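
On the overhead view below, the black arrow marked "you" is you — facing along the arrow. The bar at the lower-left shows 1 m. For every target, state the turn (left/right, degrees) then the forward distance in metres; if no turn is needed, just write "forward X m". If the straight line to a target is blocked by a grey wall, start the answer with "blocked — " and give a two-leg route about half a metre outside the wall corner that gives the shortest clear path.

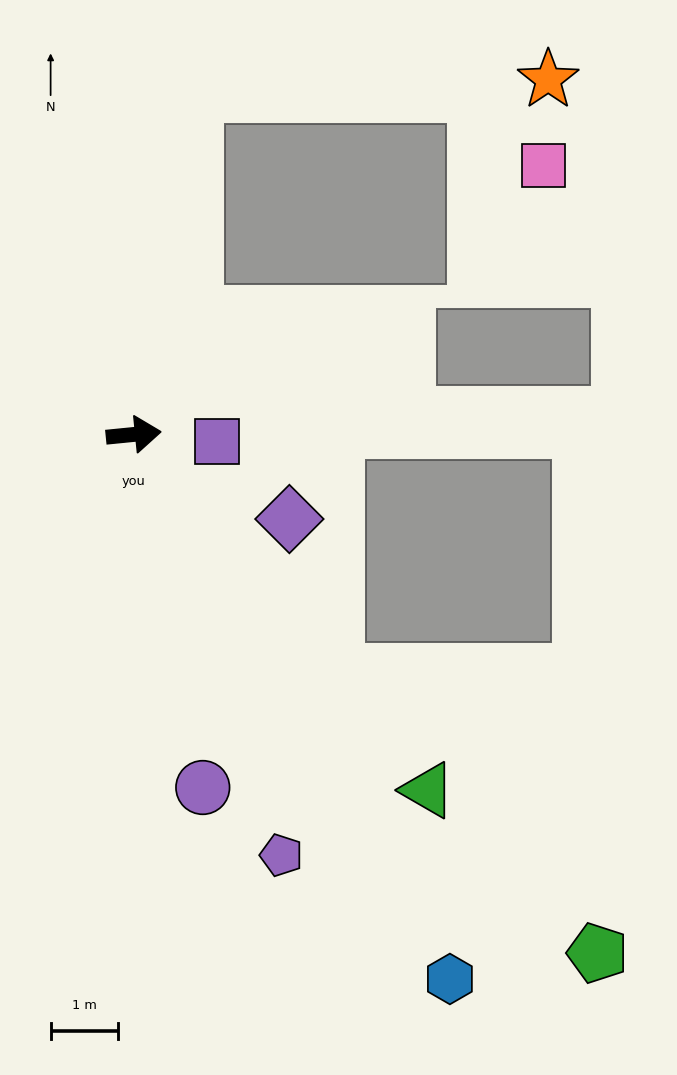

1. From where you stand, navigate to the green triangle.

turn right 56°, forward 6.9 m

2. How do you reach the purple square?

turn right 10°, forward 1.2 m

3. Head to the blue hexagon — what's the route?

turn right 66°, forward 9.4 m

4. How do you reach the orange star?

blocked — turn left 74°, forward 5.2 m, then turn right 77°, forward 5.3 m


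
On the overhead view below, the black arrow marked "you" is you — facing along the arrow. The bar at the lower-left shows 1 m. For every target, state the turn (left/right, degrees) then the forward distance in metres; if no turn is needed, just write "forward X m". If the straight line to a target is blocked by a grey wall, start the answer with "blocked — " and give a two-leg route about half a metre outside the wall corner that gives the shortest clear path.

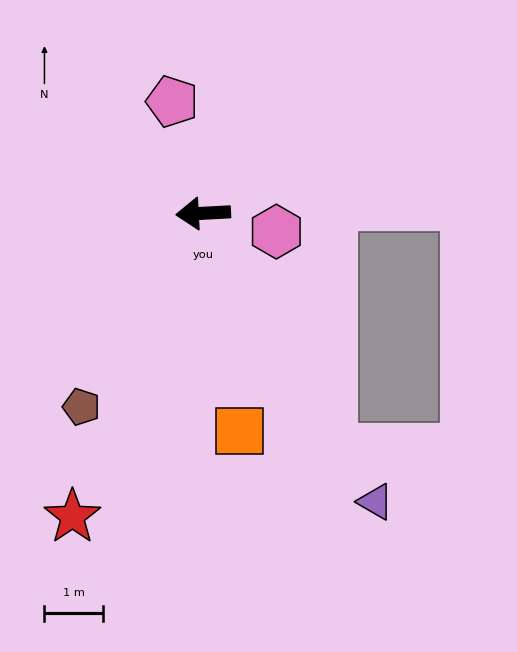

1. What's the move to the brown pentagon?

turn left 55°, forward 3.9 m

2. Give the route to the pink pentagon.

turn right 78°, forward 2.0 m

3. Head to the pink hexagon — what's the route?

turn left 163°, forward 1.3 m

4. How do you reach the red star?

turn left 64°, forward 5.6 m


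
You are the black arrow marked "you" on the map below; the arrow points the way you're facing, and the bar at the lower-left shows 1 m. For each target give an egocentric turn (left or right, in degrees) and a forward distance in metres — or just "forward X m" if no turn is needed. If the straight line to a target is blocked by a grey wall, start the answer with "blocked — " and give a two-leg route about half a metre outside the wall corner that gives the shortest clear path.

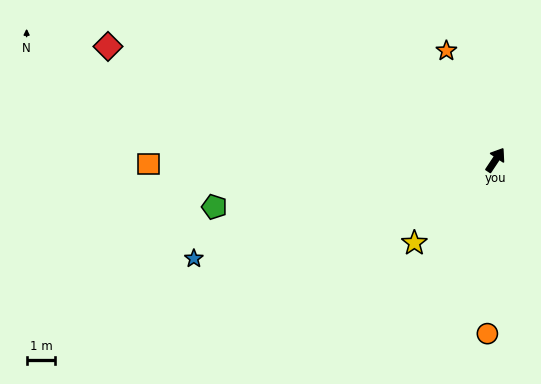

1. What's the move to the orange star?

turn left 58°, forward 4.2 m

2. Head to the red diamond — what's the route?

turn left 107°, forward 14.1 m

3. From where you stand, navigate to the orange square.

turn left 124°, forward 12.1 m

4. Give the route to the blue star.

turn left 142°, forward 11.1 m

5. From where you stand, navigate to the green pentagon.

turn left 133°, forward 9.9 m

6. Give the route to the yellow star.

turn left 169°, forward 4.1 m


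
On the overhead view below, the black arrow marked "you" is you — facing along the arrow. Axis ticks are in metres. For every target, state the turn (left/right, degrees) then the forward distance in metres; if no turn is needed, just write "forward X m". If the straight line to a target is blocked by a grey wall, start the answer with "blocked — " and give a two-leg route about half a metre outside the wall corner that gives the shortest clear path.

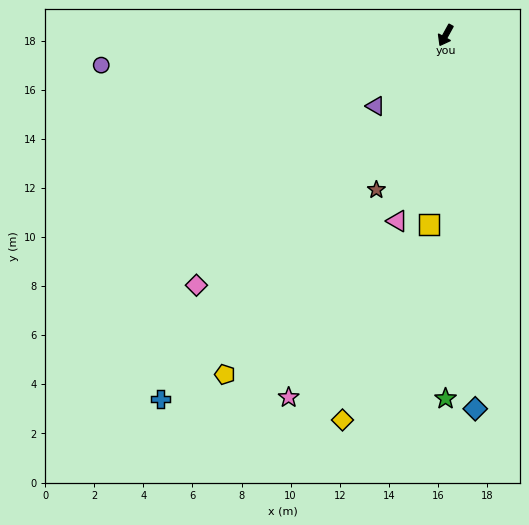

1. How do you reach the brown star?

turn left 5°, forward 6.9 m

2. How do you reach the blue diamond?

turn left 33°, forward 15.3 m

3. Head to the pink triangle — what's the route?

turn left 14°, forward 7.8 m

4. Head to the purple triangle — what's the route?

turn right 16°, forward 4.1 m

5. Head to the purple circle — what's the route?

turn right 56°, forward 14.1 m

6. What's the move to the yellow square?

turn left 24°, forward 7.7 m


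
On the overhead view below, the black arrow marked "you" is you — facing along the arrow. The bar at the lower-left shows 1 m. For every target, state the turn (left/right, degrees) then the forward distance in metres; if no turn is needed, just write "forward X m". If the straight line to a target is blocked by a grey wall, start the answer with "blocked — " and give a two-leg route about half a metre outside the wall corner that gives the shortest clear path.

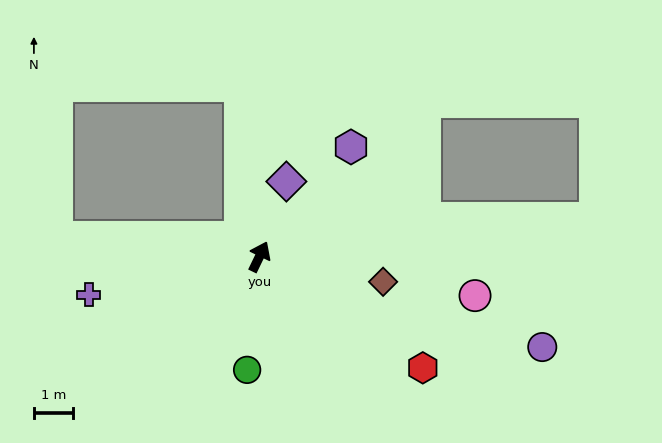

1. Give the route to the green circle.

turn right 160°, forward 2.9 m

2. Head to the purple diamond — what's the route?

turn left 6°, forward 2.0 m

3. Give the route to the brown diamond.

turn right 76°, forward 3.2 m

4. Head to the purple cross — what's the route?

turn left 128°, forward 4.5 m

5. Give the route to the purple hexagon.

turn right 14°, forward 3.7 m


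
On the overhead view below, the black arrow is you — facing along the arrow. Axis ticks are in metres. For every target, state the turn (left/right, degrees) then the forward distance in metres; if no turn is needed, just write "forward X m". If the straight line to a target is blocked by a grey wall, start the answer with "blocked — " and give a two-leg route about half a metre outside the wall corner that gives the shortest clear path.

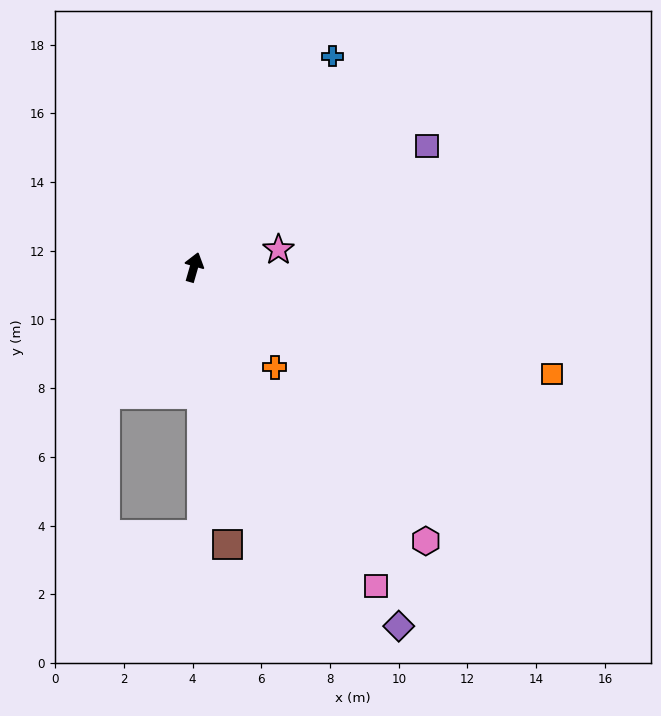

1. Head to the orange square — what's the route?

turn right 91°, forward 10.9 m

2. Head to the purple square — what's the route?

turn right 46°, forward 7.6 m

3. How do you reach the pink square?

turn right 134°, forward 10.7 m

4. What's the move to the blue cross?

turn right 17°, forward 7.4 m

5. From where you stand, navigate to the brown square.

turn right 157°, forward 8.1 m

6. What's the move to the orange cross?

turn right 125°, forward 3.7 m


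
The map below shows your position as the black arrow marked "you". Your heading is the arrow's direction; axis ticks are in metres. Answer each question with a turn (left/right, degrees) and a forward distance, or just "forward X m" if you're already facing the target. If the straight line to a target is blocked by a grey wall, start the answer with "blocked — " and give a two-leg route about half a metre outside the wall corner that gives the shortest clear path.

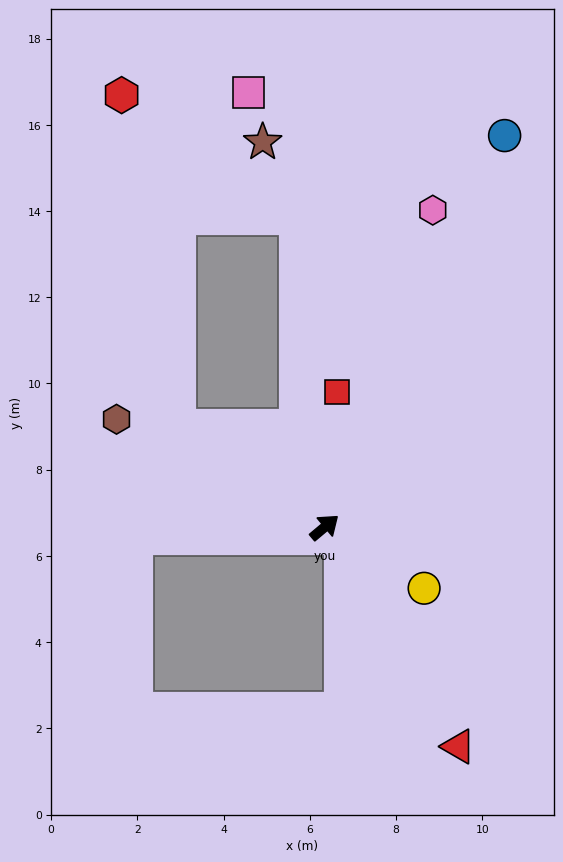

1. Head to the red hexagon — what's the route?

blocked — turn left 106°, forward 4.1 m, then turn right 46°, forward 7.8 m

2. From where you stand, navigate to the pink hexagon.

turn left 31°, forward 7.8 m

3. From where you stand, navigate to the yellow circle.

turn right 71°, forward 2.7 m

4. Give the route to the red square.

turn left 45°, forward 3.1 m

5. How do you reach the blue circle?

turn left 25°, forward 10.0 m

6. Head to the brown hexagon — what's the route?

turn left 113°, forward 5.4 m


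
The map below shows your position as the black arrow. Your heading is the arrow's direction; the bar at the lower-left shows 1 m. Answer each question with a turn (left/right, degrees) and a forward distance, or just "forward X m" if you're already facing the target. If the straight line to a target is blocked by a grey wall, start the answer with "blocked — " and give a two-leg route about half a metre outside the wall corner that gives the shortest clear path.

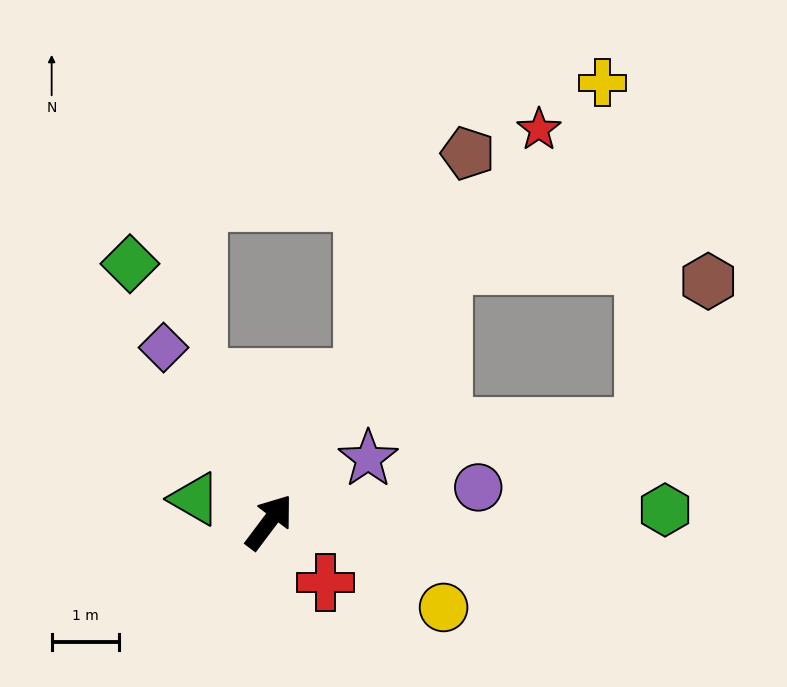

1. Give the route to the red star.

turn left 2°, forward 7.1 m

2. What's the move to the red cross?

turn right 100°, forward 1.2 m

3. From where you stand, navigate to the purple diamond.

turn left 68°, forward 3.0 m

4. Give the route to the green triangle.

turn left 110°, forward 1.2 m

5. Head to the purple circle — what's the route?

turn right 44°, forward 3.1 m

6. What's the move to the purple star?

turn right 20°, forward 1.7 m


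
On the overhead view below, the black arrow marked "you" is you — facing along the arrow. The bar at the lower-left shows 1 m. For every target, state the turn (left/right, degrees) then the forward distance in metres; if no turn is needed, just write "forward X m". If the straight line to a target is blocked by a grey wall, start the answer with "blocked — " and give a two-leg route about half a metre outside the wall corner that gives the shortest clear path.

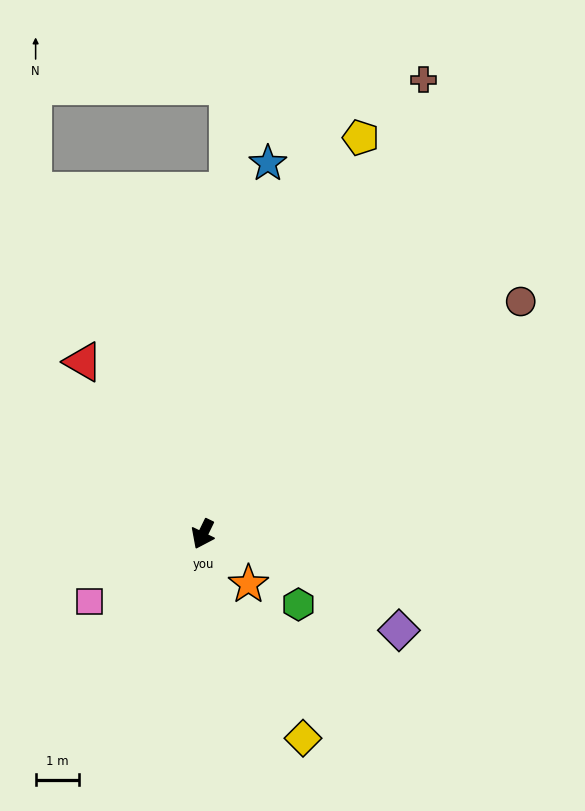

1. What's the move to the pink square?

turn right 33°, forward 3.0 m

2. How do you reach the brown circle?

turn left 152°, forward 9.0 m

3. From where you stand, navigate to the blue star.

turn right 164°, forward 8.6 m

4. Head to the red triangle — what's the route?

turn right 119°, forward 4.8 m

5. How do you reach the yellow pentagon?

turn right 176°, forward 9.7 m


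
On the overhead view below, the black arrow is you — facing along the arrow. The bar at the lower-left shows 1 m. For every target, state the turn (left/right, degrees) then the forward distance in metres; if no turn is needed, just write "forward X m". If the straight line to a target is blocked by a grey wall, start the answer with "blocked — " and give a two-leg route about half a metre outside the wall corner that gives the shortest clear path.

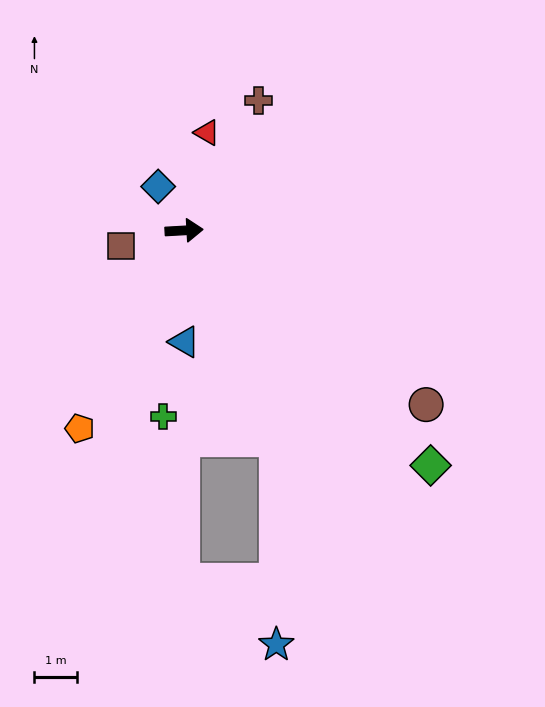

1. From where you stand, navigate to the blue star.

blocked — turn right 69°, forward 5.4 m, then turn right 24°, forward 4.9 m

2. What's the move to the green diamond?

turn right 47°, forward 8.0 m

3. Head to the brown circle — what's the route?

turn right 39°, forward 7.0 m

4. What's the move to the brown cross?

turn left 57°, forward 3.5 m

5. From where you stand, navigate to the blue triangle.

turn right 93°, forward 2.6 m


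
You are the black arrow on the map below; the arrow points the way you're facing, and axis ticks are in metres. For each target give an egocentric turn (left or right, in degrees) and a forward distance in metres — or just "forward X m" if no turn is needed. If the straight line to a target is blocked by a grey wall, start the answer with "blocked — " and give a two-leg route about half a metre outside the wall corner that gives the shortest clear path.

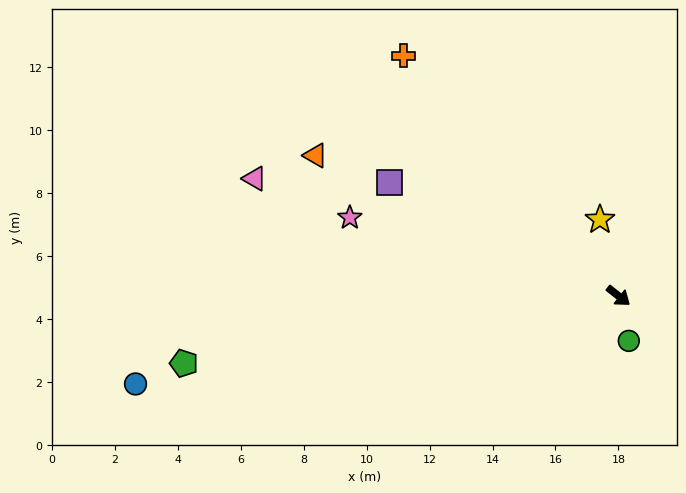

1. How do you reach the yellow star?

turn left 142°, forward 2.5 m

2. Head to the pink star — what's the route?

turn right 158°, forward 8.9 m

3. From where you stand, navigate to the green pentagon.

turn right 133°, forward 14.0 m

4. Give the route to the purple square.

turn right 168°, forward 8.1 m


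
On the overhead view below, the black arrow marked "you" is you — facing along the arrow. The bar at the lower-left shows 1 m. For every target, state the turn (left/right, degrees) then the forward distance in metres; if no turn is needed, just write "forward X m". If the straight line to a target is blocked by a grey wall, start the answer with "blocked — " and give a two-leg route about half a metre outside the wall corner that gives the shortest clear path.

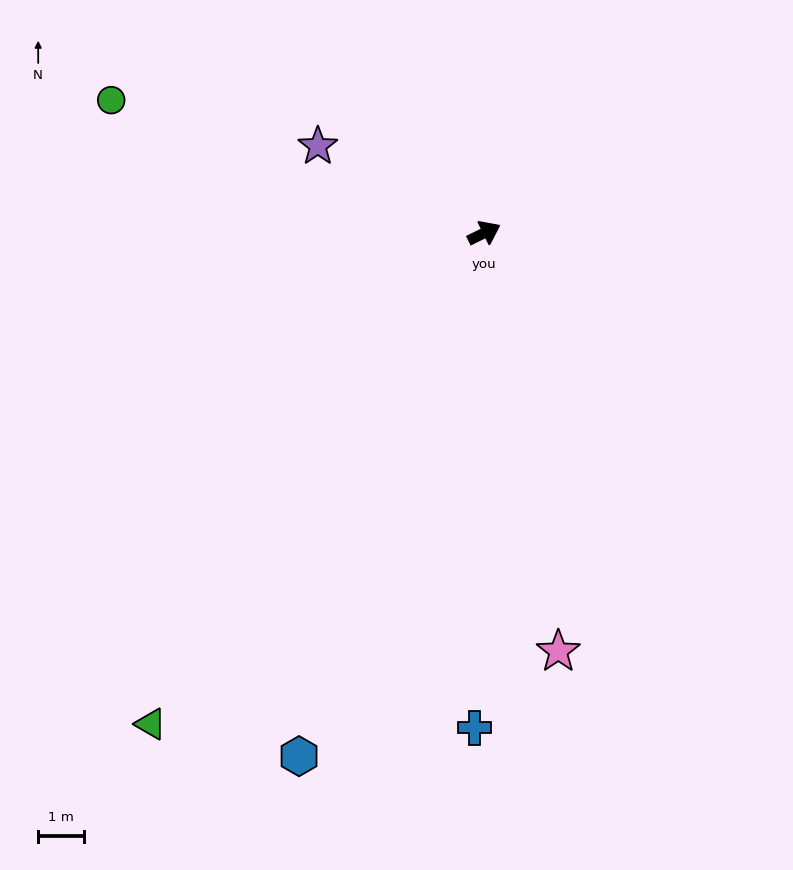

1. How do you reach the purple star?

turn left 126°, forward 4.1 m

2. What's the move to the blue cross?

turn right 117°, forward 10.8 m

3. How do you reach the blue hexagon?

turn right 136°, forward 12.1 m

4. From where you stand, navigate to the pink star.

turn right 106°, forward 9.3 m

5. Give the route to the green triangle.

turn right 150°, forward 12.9 m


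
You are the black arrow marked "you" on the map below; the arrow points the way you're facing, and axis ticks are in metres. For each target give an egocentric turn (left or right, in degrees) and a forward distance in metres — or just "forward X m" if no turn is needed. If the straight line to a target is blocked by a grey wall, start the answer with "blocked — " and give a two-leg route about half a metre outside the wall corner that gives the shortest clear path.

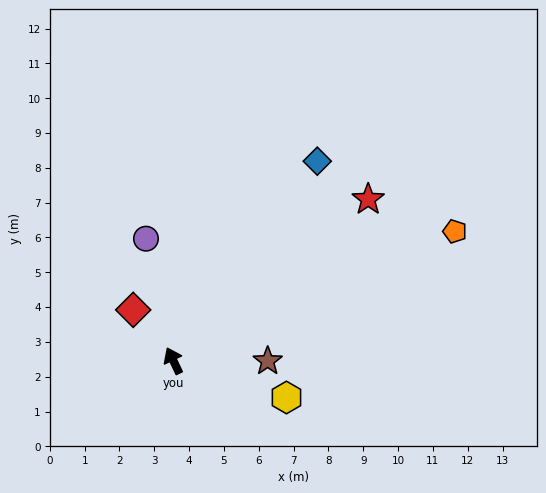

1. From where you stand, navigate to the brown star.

turn right 116°, forward 2.7 m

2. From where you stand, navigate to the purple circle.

turn right 13°, forward 3.6 m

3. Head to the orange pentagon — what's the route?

turn right 91°, forward 8.9 m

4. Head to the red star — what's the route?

turn right 76°, forward 7.3 m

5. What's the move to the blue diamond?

turn right 61°, forward 7.1 m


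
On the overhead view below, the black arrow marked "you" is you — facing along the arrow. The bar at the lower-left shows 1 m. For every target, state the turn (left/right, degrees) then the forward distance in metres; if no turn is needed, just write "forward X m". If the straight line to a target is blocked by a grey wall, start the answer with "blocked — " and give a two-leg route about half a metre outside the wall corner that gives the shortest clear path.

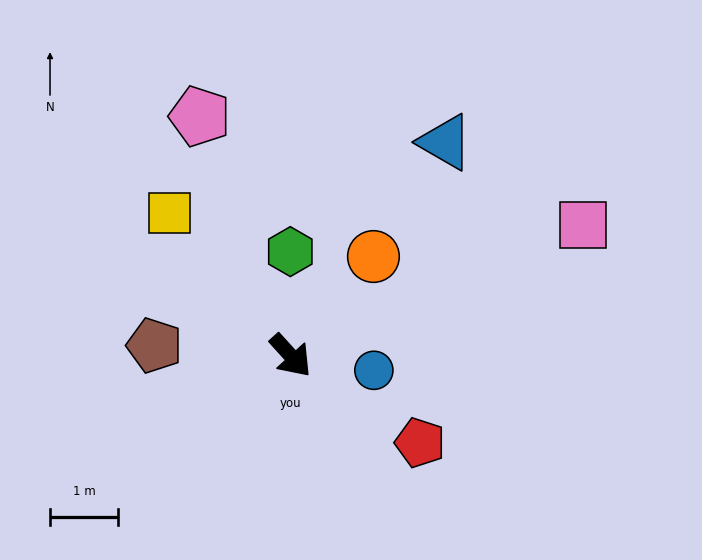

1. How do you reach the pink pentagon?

turn left 159°, forward 3.8 m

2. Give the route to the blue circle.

turn left 38°, forward 1.2 m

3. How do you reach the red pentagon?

turn left 14°, forward 2.3 m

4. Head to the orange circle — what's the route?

turn left 98°, forward 1.9 m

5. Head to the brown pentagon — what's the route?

turn right 137°, forward 2.0 m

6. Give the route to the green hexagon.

turn left 138°, forward 1.5 m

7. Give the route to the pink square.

turn left 72°, forward 4.7 m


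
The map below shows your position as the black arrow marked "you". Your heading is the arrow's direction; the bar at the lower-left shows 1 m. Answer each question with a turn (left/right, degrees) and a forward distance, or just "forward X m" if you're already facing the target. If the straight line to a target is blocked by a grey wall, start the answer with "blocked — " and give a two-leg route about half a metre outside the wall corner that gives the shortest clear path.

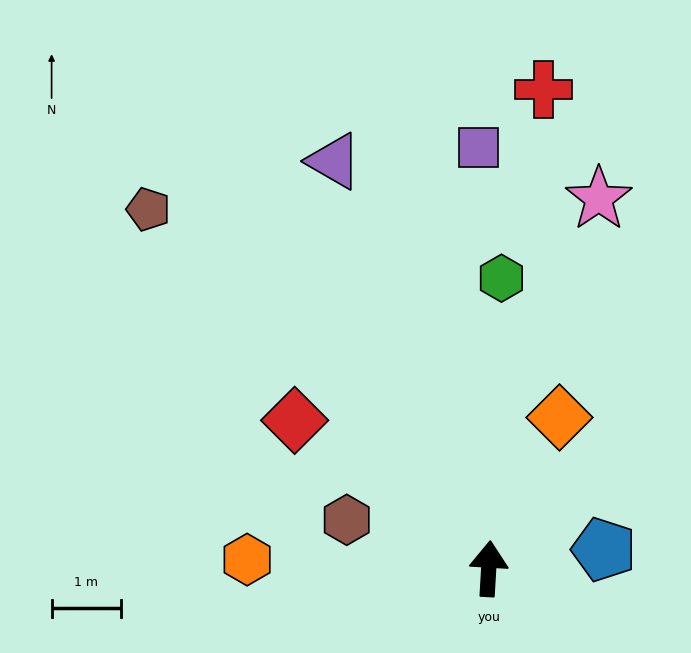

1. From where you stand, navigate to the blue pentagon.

turn right 77°, forward 1.7 m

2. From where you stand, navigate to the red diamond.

turn left 56°, forward 3.5 m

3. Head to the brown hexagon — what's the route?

turn left 74°, forward 2.2 m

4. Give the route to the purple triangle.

turn left 24°, forward 6.3 m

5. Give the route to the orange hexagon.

turn left 91°, forward 3.5 m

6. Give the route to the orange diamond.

turn right 22°, forward 2.4 m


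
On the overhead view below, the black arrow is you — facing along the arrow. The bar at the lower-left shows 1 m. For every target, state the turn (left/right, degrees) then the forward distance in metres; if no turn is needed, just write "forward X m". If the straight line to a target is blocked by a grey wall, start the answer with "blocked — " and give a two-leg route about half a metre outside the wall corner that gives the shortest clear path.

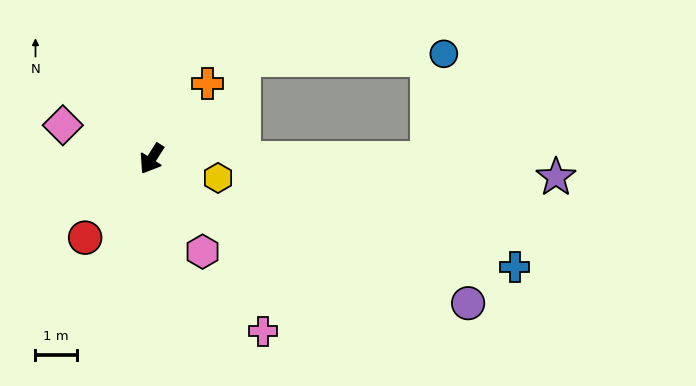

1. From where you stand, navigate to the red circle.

turn right 8°, forward 2.5 m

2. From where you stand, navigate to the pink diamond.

turn right 78°, forward 2.3 m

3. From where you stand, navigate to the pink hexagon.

turn left 61°, forward 2.6 m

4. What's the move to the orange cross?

turn left 176°, forward 2.3 m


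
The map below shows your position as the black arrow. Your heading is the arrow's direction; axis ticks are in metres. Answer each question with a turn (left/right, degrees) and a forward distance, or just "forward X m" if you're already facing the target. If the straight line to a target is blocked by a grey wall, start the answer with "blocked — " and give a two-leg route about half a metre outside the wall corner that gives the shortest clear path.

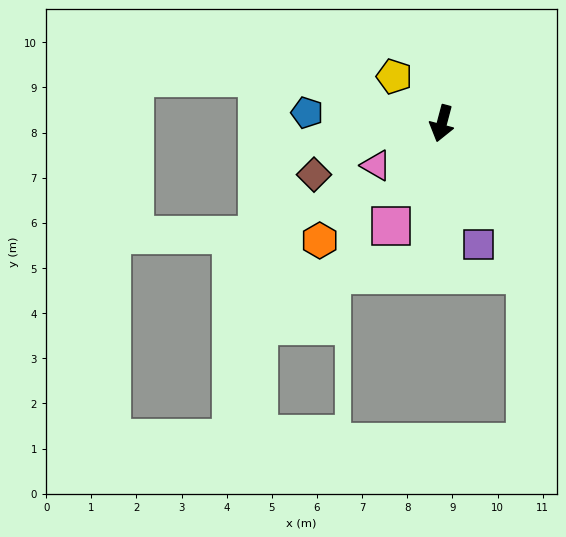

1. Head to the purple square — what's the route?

turn left 32°, forward 2.8 m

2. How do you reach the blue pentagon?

turn right 80°, forward 3.0 m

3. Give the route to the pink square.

turn right 11°, forward 2.5 m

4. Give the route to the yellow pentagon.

turn right 120°, forward 1.5 m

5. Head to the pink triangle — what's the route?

turn right 43°, forward 1.7 m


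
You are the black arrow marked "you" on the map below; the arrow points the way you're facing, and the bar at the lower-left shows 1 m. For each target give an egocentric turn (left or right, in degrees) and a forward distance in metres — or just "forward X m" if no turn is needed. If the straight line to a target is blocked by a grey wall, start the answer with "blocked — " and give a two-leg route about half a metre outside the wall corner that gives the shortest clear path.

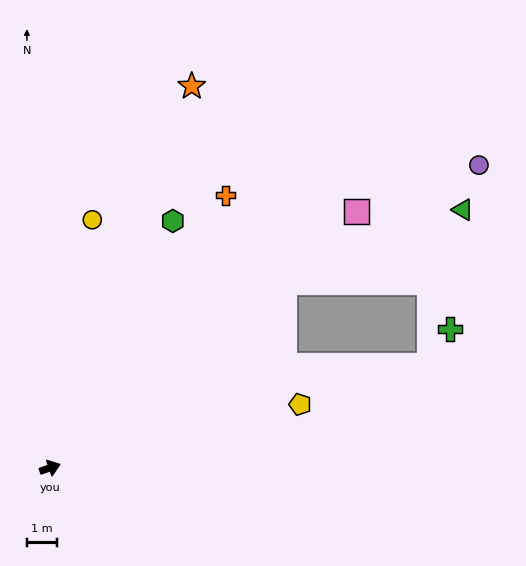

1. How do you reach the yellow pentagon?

turn right 5°, forward 8.7 m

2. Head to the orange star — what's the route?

turn left 50°, forward 13.6 m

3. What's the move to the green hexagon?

turn left 44°, forward 9.2 m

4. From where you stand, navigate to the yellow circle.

turn left 61°, forward 8.4 m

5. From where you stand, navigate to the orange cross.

turn left 38°, forward 10.9 m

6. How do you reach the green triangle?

blocked — turn left 19°, forward 10.0 m, then turn right 16°, forward 6.5 m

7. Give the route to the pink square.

turn left 21°, forward 13.4 m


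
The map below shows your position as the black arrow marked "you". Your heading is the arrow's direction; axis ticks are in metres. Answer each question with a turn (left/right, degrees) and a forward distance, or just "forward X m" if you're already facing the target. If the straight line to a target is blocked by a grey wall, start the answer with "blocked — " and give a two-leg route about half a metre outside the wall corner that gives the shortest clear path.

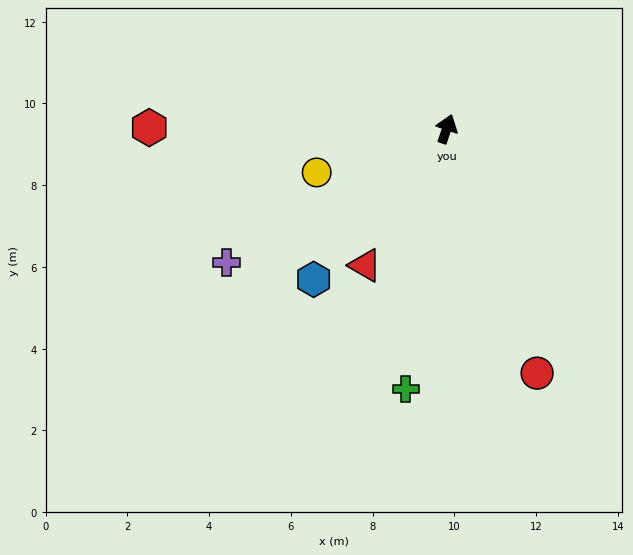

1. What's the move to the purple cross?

turn left 140°, forward 6.3 m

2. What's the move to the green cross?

turn right 170°, forward 6.4 m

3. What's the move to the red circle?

turn right 141°, forward 6.4 m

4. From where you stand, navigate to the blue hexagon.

turn left 157°, forward 4.9 m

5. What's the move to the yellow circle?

turn left 127°, forward 3.4 m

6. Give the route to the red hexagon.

turn left 108°, forward 7.3 m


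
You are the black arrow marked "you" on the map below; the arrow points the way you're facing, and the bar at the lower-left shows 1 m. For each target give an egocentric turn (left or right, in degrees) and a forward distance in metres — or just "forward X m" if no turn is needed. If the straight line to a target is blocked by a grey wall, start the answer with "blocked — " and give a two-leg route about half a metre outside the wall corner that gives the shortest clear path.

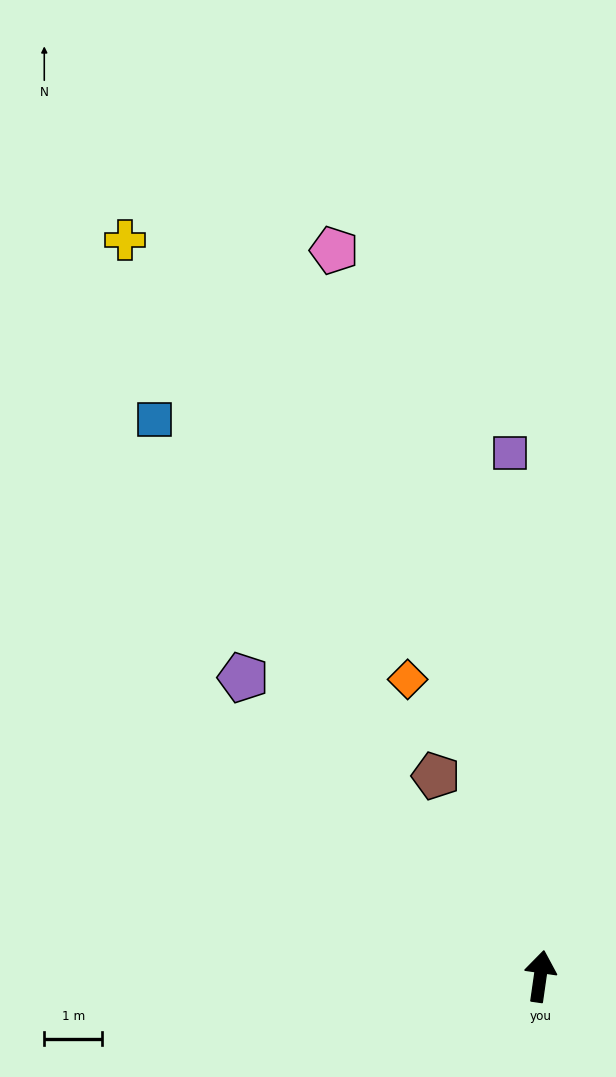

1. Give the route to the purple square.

turn left 11°, forward 9.1 m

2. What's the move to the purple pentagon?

turn left 53°, forward 7.3 m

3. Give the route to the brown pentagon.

turn left 36°, forward 3.9 m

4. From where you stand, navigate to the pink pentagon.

turn left 24°, forward 13.1 m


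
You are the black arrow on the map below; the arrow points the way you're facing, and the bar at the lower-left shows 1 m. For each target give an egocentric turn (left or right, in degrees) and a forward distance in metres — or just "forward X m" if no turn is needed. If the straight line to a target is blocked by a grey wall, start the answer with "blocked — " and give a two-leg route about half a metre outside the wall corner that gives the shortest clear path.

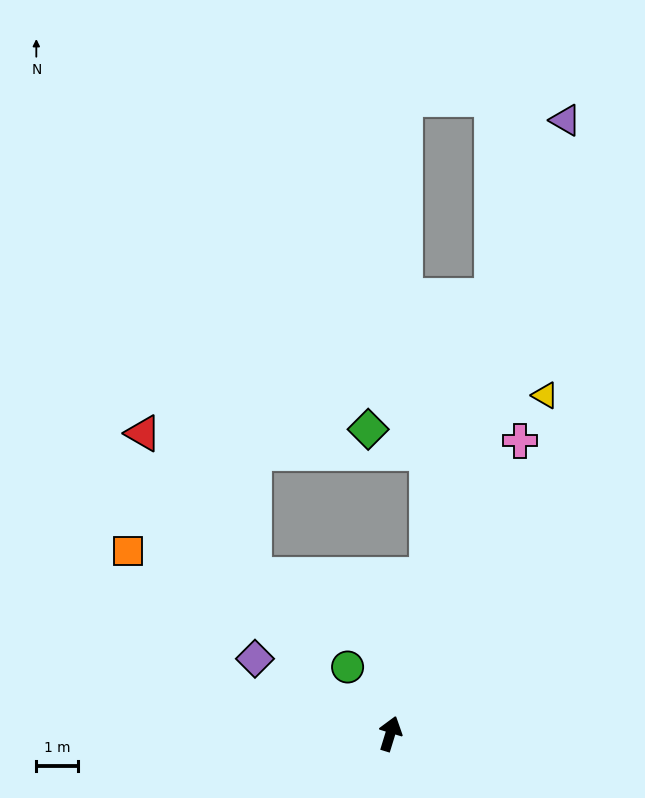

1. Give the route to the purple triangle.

forward 15.1 m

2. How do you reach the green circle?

turn left 50°, forward 1.9 m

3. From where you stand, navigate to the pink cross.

turn right 7°, forward 7.6 m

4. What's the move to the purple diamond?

turn left 78°, forward 3.7 m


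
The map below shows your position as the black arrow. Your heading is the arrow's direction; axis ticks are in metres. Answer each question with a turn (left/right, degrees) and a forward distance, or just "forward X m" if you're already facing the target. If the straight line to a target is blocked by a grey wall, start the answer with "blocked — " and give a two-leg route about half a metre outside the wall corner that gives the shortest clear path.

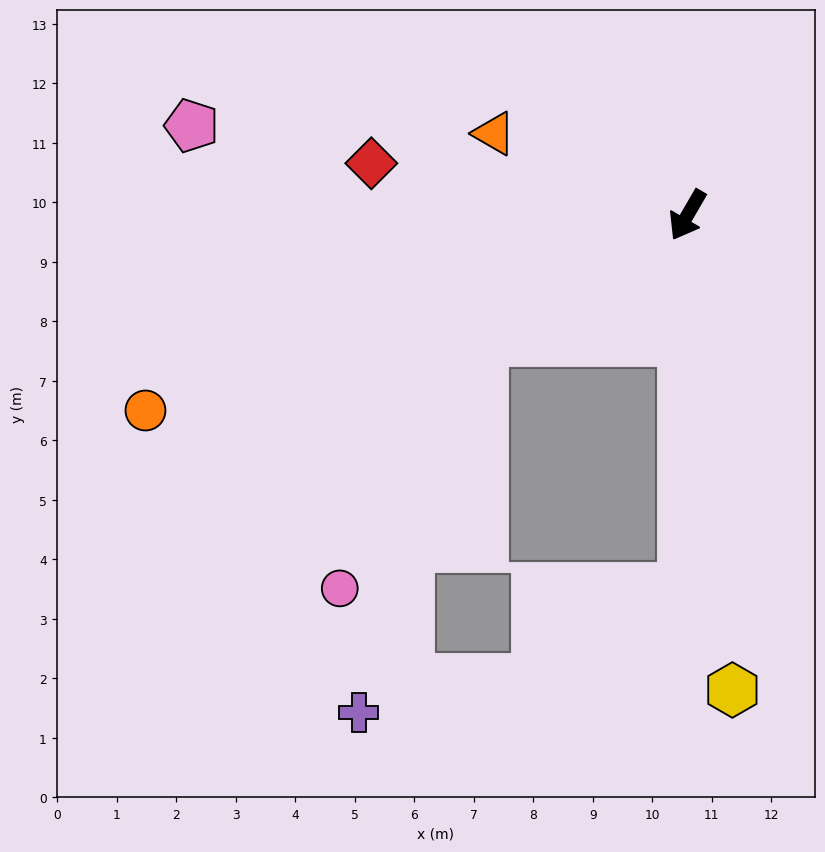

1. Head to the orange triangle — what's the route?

turn right 83°, forward 3.5 m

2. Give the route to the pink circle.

blocked — turn right 28°, forward 4.0 m, then turn left 28°, forward 4.8 m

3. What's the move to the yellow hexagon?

turn left 36°, forward 8.0 m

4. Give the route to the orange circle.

turn right 40°, forward 9.7 m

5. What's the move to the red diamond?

turn right 69°, forward 5.4 m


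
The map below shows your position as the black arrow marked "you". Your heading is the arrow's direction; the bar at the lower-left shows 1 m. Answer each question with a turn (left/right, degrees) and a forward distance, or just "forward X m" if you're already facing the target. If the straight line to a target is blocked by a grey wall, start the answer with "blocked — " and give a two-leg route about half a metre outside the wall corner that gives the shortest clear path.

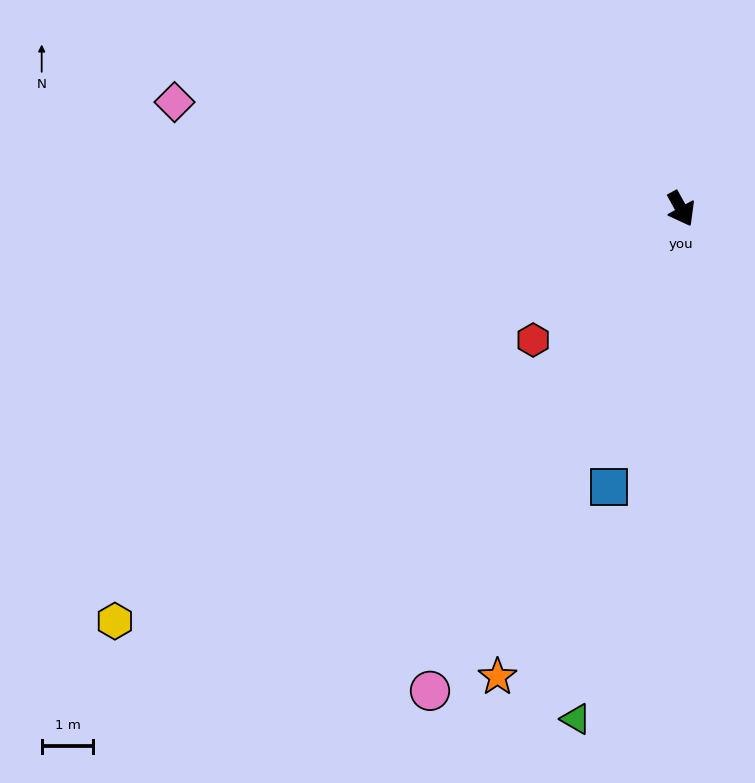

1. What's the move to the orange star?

turn right 50°, forward 9.7 m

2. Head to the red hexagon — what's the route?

turn right 77°, forward 3.8 m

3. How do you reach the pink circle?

turn right 56°, forward 10.5 m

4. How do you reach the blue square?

turn right 43°, forward 5.6 m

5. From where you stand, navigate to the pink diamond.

turn right 131°, forward 10.0 m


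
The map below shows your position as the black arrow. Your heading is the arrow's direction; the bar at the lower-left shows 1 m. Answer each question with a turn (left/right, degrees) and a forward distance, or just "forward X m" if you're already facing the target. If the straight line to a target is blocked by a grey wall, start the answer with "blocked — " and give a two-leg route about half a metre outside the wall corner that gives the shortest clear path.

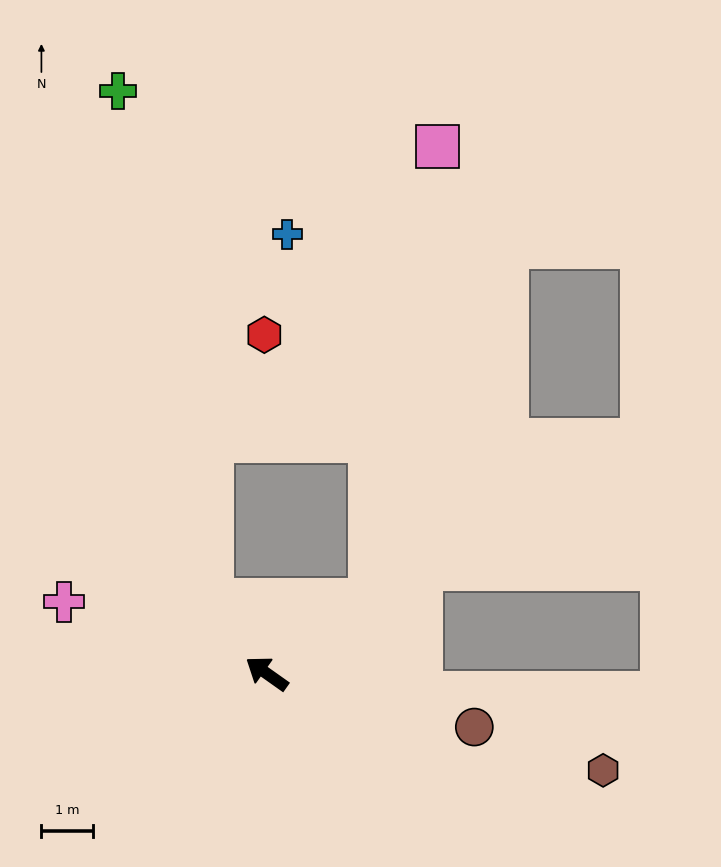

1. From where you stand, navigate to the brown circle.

turn right 159°, forward 4.1 m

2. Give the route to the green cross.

blocked — turn right 18°, forward 1.8 m, then turn right 26°, forward 10.0 m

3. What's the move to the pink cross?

turn left 16°, forward 4.1 m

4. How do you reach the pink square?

blocked — turn right 109°, forward 2.4 m, then turn left 46°, forward 8.8 m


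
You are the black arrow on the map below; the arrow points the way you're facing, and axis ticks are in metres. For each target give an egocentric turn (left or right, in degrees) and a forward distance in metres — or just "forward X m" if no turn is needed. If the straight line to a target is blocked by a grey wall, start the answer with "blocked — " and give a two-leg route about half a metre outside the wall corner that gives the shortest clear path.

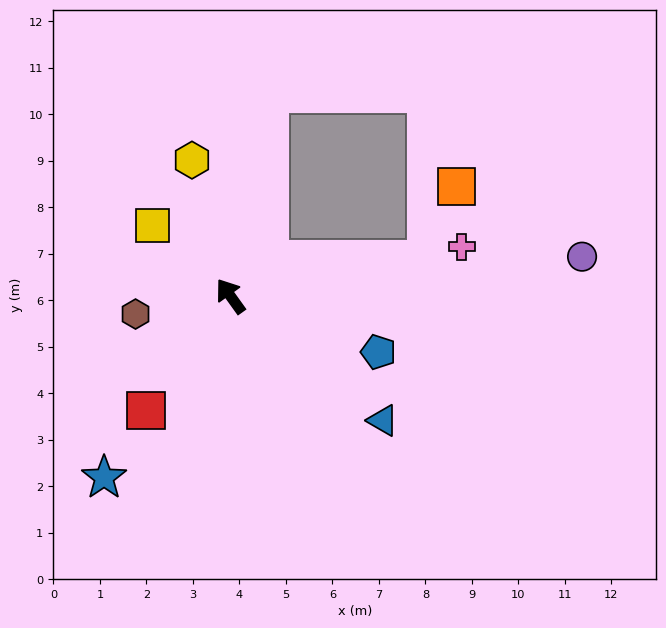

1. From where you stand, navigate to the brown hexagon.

turn left 65°, forward 2.1 m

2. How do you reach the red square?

turn left 108°, forward 3.1 m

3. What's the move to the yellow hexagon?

turn right 20°, forward 3.0 m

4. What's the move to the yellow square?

turn left 12°, forward 2.3 m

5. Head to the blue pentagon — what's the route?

turn right 146°, forward 3.4 m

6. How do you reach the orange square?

blocked — turn right 115°, forward 4.3 m, then turn left 58°, forward 1.7 m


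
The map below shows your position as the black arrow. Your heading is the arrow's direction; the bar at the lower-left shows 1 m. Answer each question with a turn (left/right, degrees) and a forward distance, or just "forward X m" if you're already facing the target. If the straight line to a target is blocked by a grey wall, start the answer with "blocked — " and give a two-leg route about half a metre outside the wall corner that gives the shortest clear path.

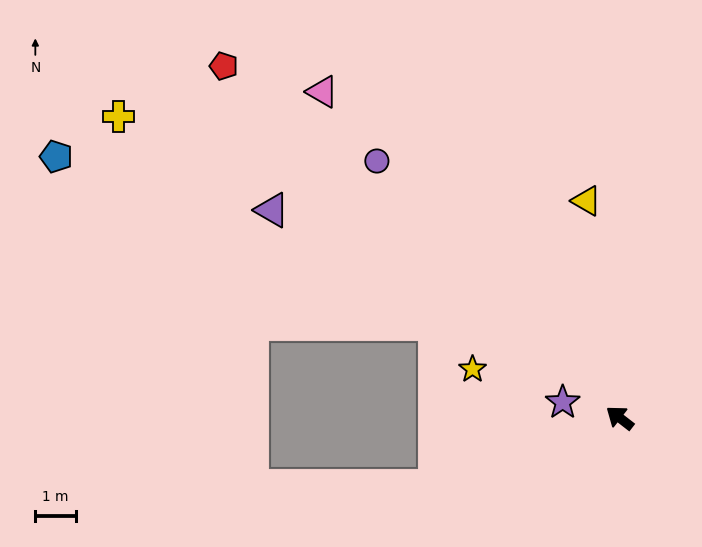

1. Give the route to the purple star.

turn left 22°, forward 1.5 m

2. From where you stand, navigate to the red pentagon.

turn right 4°, forward 13.0 m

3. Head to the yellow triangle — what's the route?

turn right 44°, forward 5.4 m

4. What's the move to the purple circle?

turn right 9°, forward 8.7 m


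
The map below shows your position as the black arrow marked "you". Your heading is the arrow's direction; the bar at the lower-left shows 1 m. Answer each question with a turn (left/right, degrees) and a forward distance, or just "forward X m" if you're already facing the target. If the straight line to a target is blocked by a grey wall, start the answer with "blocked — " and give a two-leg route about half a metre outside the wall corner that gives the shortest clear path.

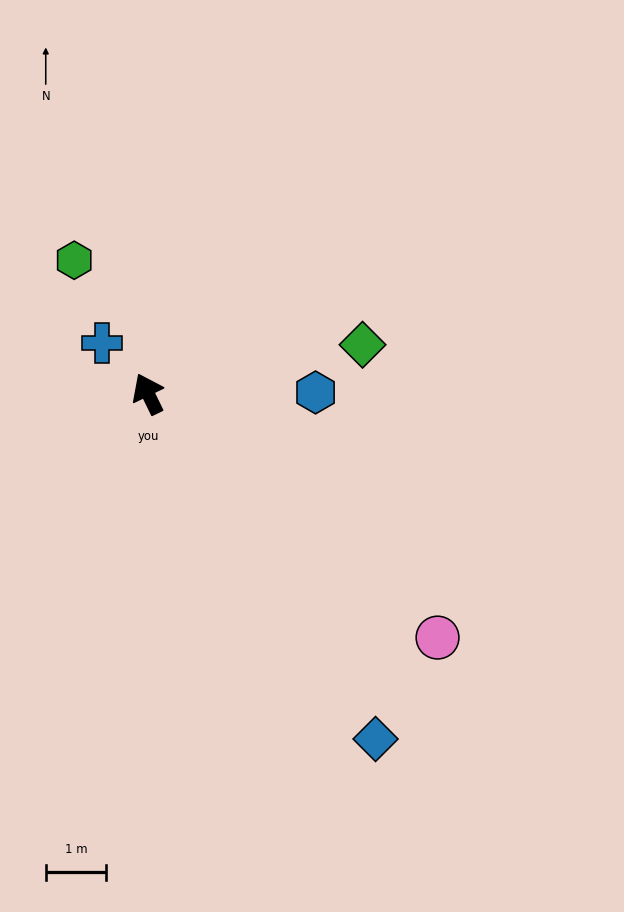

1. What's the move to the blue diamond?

turn right 173°, forward 6.8 m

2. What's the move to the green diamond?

turn right 103°, forward 3.6 m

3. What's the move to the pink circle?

turn right 156°, forward 6.2 m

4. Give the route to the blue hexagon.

turn right 115°, forward 2.8 m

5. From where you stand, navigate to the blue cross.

turn left 16°, forward 1.1 m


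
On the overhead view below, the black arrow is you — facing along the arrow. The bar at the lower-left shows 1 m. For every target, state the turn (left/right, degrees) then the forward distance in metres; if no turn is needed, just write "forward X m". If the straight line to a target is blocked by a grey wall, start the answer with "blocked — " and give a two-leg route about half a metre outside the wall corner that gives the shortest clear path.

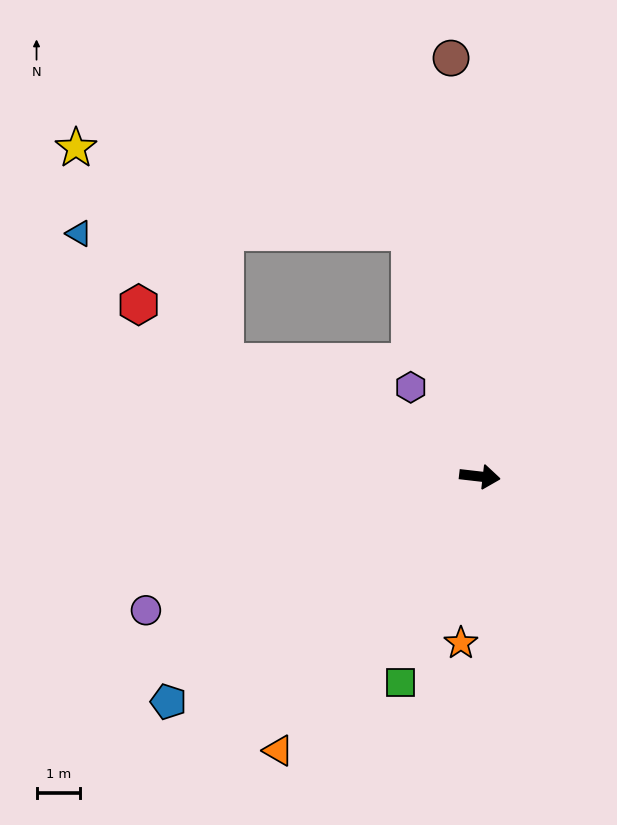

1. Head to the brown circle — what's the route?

turn left 101°, forward 9.6 m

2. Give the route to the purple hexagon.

turn left 134°, forward 2.6 m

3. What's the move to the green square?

turn right 104°, forward 5.1 m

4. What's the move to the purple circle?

turn right 152°, forward 8.3 m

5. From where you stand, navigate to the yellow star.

blocked — turn left 162°, forward 6.4 m, then turn right 30°, forward 6.0 m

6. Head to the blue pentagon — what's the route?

turn right 138°, forward 8.8 m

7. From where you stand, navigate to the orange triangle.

turn right 120°, forward 7.8 m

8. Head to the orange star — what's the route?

turn right 90°, forward 3.9 m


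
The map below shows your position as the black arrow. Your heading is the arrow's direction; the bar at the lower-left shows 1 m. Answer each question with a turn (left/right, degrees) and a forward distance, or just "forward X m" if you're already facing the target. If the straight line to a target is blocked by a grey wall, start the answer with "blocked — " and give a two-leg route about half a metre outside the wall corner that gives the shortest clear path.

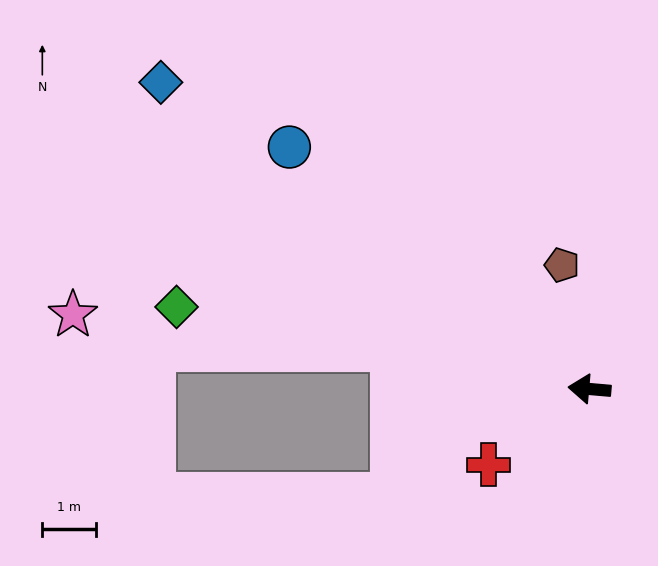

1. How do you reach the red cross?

turn left 42°, forward 2.3 m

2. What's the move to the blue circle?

turn right 34°, forward 7.2 m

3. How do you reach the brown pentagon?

turn right 73°, forward 2.4 m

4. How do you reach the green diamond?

turn right 6°, forward 7.8 m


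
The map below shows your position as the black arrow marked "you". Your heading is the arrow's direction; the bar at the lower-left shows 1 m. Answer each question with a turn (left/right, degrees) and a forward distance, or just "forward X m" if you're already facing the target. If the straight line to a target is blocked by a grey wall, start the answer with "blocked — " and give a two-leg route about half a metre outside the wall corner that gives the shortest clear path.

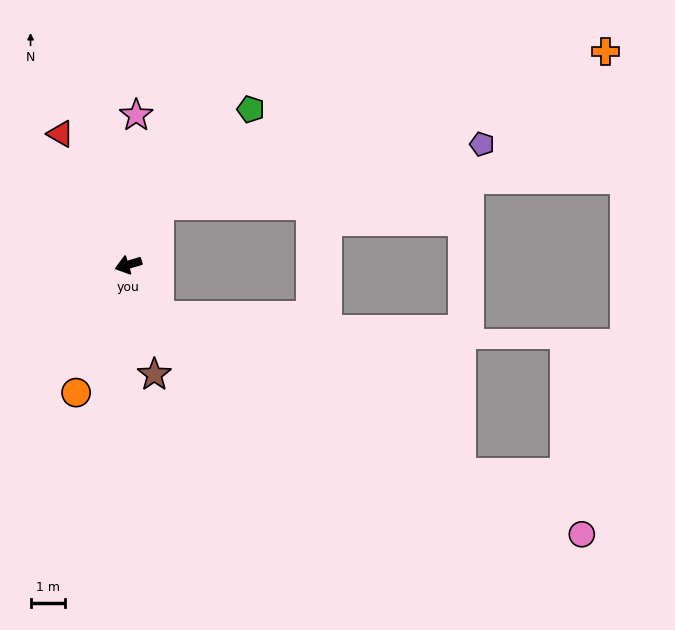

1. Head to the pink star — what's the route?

turn right 110°, forward 4.4 m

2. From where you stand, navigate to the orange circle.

turn left 51°, forward 4.0 m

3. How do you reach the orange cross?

blocked — turn right 134°, forward 1.9 m, then turn right 44°, forward 13.8 m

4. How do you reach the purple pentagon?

blocked — turn right 134°, forward 1.9 m, then turn right 52°, forward 9.6 m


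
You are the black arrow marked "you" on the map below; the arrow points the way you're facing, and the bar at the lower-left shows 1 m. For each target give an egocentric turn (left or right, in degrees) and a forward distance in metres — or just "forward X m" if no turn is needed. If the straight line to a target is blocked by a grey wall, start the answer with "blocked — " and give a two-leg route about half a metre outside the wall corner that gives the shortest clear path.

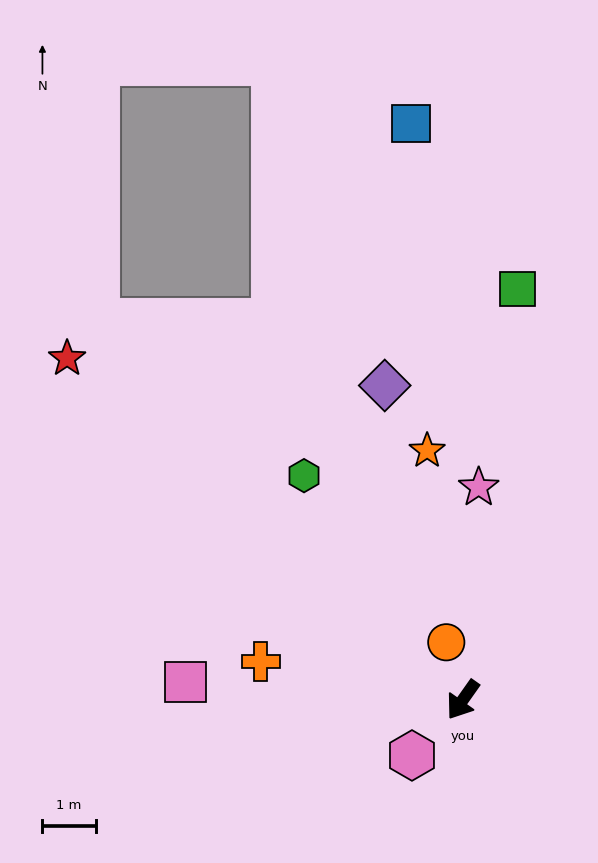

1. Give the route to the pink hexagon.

turn right 7°, forward 1.4 m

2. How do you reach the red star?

turn right 96°, forward 9.8 m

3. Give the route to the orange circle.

turn right 129°, forward 1.1 m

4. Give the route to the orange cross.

turn right 66°, forward 3.9 m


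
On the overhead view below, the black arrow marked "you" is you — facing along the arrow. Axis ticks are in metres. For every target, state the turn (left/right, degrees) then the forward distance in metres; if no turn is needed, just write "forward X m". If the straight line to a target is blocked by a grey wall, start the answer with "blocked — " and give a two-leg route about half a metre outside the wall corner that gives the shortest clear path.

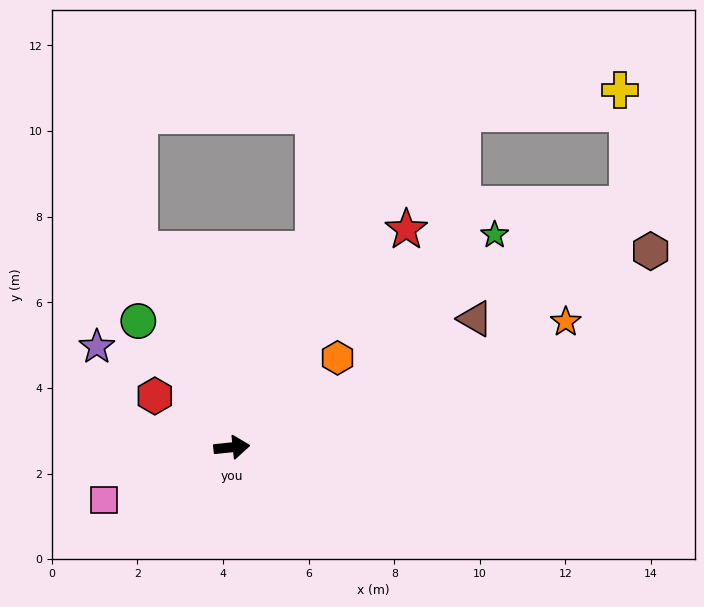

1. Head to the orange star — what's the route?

turn left 15°, forward 8.3 m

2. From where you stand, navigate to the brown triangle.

turn left 22°, forward 6.4 m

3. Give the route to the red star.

turn left 45°, forward 6.5 m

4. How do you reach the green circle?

turn left 121°, forward 3.7 m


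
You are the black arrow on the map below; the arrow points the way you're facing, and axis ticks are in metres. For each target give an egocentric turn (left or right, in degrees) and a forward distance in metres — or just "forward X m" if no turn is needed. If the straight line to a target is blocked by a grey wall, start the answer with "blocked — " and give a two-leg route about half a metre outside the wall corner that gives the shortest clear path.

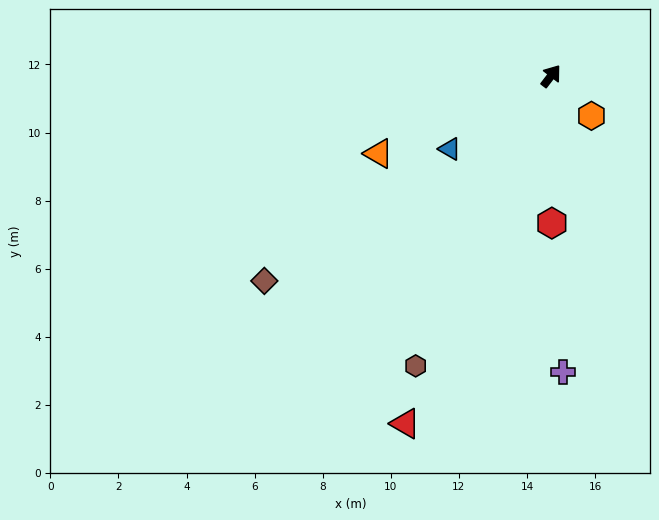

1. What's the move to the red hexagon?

turn right 142°, forward 4.3 m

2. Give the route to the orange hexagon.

turn right 97°, forward 1.7 m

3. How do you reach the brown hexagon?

turn right 168°, forward 9.4 m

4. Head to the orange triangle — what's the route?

turn left 152°, forward 5.6 m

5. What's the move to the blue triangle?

turn left 163°, forward 3.7 m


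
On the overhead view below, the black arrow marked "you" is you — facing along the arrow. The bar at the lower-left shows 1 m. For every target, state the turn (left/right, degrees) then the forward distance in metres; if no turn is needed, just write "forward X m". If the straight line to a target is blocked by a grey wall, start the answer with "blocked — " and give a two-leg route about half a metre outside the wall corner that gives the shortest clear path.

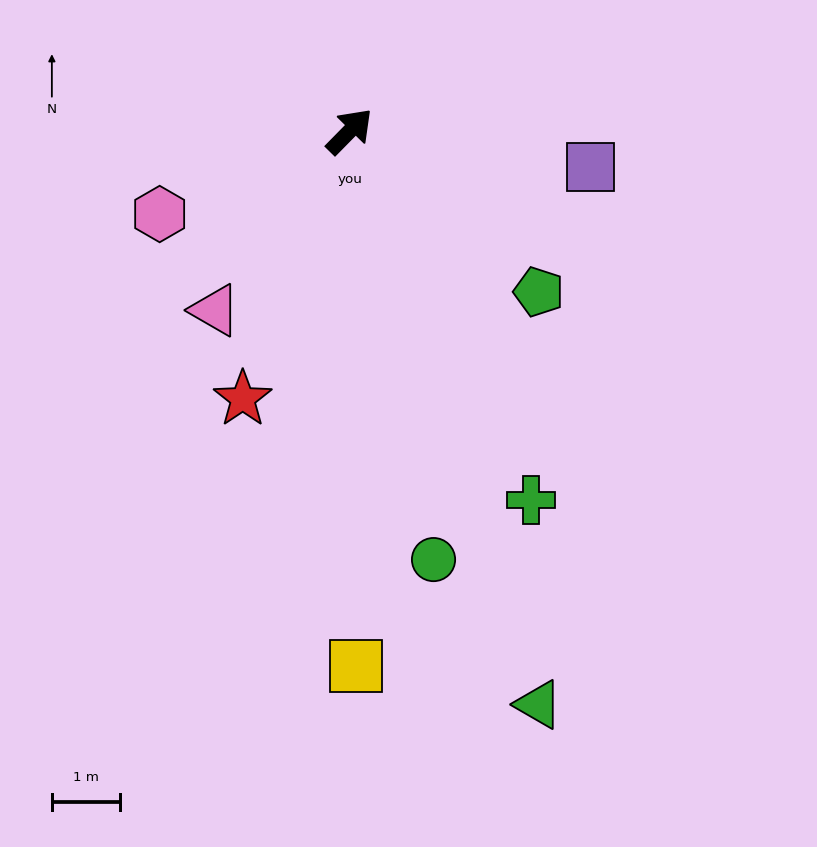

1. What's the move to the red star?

turn right 157°, forward 4.2 m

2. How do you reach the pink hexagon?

turn left 158°, forward 3.0 m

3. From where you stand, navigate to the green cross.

turn right 109°, forward 6.0 m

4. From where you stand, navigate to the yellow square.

turn right 135°, forward 7.8 m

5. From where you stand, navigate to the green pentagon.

turn right 86°, forward 3.6 m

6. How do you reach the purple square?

turn right 54°, forward 3.6 m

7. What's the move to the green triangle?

turn right 117°, forward 8.8 m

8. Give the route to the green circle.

turn right 124°, forward 6.4 m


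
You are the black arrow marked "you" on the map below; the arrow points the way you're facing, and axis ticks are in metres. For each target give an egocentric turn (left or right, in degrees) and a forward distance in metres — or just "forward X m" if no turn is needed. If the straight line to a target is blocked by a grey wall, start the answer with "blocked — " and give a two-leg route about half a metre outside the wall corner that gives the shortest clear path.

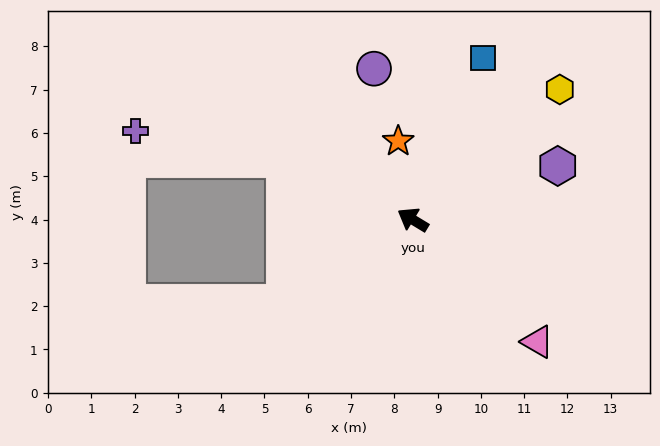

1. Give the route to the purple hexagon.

turn right 128°, forward 3.6 m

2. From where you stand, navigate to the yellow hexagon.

turn right 107°, forward 4.5 m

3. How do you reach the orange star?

turn right 48°, forward 1.8 m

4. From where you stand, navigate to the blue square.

turn right 82°, forward 4.1 m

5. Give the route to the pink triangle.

turn left 167°, forward 4.0 m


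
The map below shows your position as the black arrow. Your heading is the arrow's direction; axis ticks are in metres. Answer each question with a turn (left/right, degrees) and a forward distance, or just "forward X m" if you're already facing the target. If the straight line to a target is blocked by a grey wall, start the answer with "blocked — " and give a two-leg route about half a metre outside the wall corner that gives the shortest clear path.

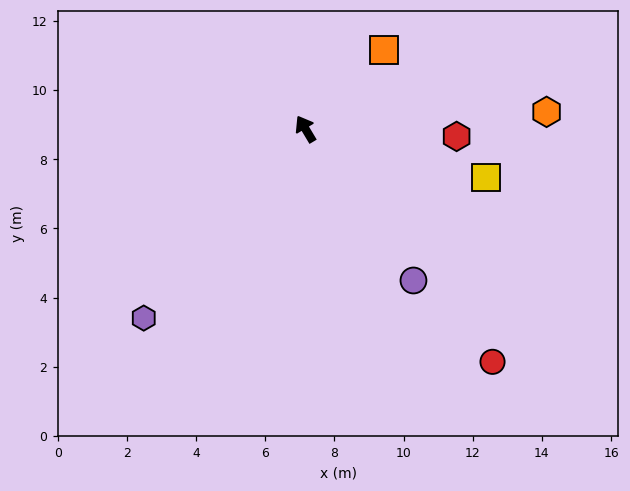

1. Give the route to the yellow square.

turn right 136°, forward 5.4 m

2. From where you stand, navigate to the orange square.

turn right 76°, forward 3.2 m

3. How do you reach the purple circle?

turn right 175°, forward 5.4 m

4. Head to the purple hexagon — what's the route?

turn left 109°, forward 7.2 m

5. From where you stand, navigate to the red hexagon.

turn right 124°, forward 4.4 m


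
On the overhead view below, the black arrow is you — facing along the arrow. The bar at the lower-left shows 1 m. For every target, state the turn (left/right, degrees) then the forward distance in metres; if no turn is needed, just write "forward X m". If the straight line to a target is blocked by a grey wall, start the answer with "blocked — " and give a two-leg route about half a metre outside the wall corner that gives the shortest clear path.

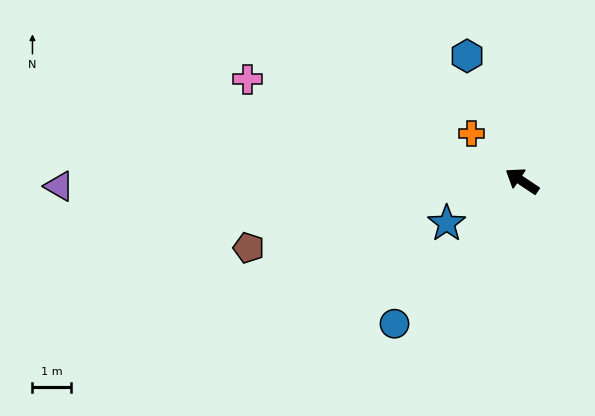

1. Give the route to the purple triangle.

turn left 34°, forward 11.9 m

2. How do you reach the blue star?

turn left 63°, forward 2.2 m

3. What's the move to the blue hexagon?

turn right 33°, forward 3.5 m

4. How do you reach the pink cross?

turn left 13°, forward 7.5 m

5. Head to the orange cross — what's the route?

turn right 9°, forward 1.8 m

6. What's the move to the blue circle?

turn left 82°, forward 4.9 m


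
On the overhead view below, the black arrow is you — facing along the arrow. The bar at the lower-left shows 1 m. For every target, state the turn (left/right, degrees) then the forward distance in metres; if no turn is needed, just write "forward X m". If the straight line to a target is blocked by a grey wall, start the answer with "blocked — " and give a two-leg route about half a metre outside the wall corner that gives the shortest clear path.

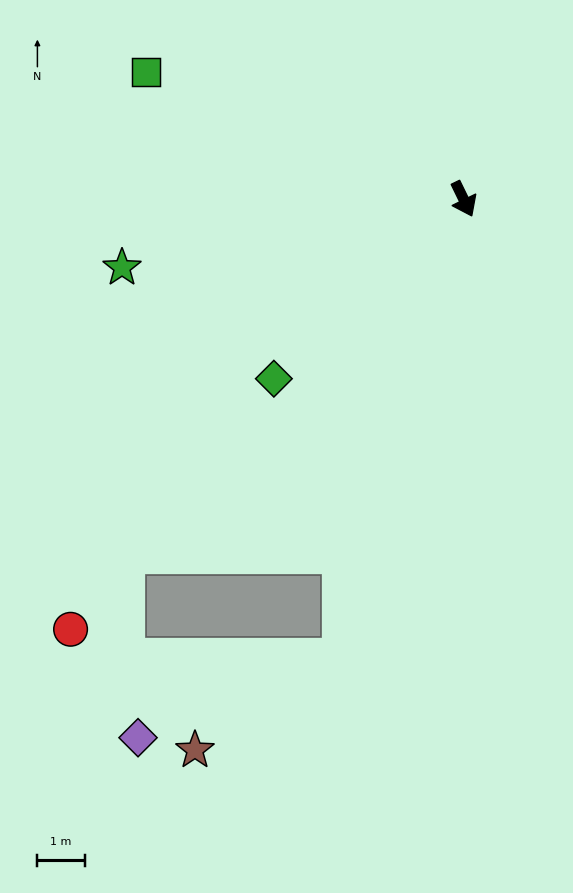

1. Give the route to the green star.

turn right 105°, forward 7.3 m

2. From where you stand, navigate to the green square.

turn right 138°, forward 7.2 m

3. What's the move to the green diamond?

turn right 73°, forward 5.5 m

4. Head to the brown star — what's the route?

blocked — turn right 41°, forward 10.0 m, then turn right 43°, forward 3.7 m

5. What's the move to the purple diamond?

blocked — turn right 41°, forward 10.0 m, then turn right 54°, forward 4.6 m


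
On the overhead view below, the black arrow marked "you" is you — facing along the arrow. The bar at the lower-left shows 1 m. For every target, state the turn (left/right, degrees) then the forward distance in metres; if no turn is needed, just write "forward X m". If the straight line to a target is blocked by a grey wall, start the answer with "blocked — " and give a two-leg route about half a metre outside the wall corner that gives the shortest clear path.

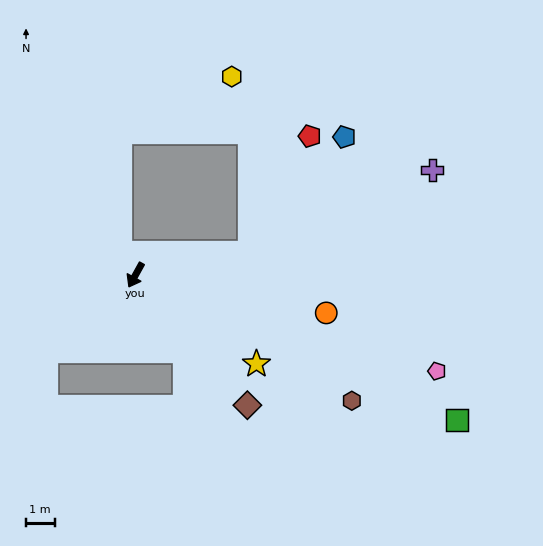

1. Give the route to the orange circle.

turn left 108°, forward 6.8 m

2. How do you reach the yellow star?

turn left 83°, forward 5.3 m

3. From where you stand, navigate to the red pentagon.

blocked — turn left 130°, forward 4.1 m, then turn left 52°, forward 4.6 m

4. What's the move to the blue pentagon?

blocked — turn left 130°, forward 4.1 m, then turn left 40°, forward 5.3 m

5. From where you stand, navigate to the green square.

turn left 95°, forward 12.4 m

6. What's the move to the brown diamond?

turn left 70°, forward 6.0 m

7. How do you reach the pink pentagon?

turn left 101°, forward 11.1 m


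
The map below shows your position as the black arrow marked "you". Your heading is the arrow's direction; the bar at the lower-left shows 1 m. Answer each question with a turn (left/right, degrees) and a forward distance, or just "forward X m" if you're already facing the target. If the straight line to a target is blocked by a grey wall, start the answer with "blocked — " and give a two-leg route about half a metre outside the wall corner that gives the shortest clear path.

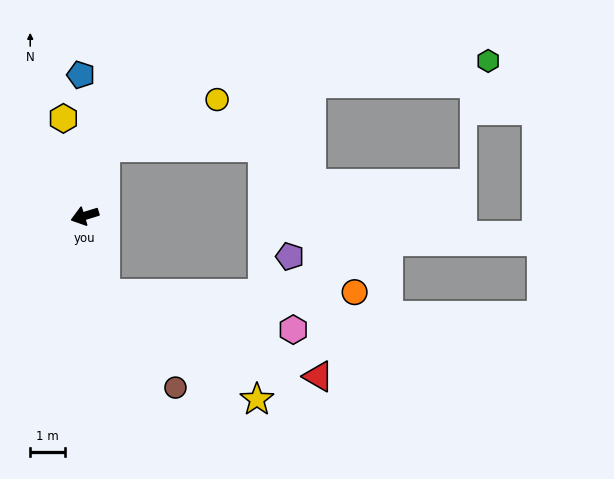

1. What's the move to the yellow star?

blocked — turn left 88°, forward 2.3 m, then turn left 40°, forward 5.3 m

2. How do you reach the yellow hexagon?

turn right 95°, forward 2.9 m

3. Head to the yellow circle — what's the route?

blocked — turn right 124°, forward 2.1 m, then turn right 50°, forward 3.5 m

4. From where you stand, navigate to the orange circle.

blocked — turn left 88°, forward 2.3 m, then turn left 75°, forward 7.2 m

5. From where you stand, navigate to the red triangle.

blocked — turn left 88°, forward 2.3 m, then turn left 54°, forward 6.6 m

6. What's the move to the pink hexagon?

blocked — turn left 88°, forward 2.3 m, then turn left 64°, forward 5.5 m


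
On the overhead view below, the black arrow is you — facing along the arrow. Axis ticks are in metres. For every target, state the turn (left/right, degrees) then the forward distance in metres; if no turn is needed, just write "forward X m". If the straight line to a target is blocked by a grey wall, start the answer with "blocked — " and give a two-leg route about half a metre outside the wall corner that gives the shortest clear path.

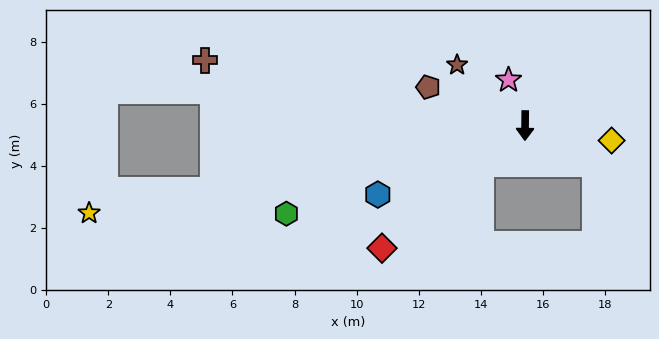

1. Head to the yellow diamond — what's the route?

turn left 81°, forward 2.8 m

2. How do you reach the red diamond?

turn right 49°, forward 6.1 m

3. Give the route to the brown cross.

turn right 101°, forward 10.5 m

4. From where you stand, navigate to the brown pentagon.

turn right 111°, forward 3.4 m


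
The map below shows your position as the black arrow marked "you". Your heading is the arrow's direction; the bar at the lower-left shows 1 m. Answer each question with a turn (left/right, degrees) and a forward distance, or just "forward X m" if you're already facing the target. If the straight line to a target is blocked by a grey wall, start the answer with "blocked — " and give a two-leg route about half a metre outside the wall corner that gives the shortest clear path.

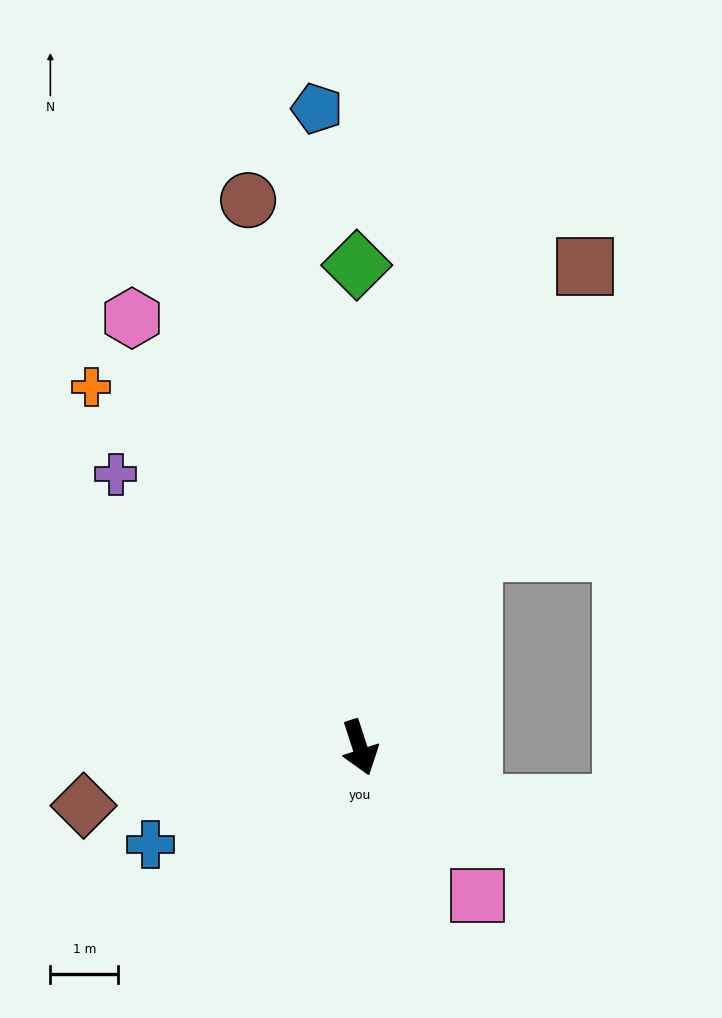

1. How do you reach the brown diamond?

turn right 96°, forward 4.2 m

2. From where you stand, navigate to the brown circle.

turn left 174°, forward 8.2 m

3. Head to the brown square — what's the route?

turn left 137°, forward 7.8 m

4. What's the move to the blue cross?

turn right 83°, forward 3.4 m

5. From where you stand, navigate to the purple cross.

turn right 156°, forward 5.4 m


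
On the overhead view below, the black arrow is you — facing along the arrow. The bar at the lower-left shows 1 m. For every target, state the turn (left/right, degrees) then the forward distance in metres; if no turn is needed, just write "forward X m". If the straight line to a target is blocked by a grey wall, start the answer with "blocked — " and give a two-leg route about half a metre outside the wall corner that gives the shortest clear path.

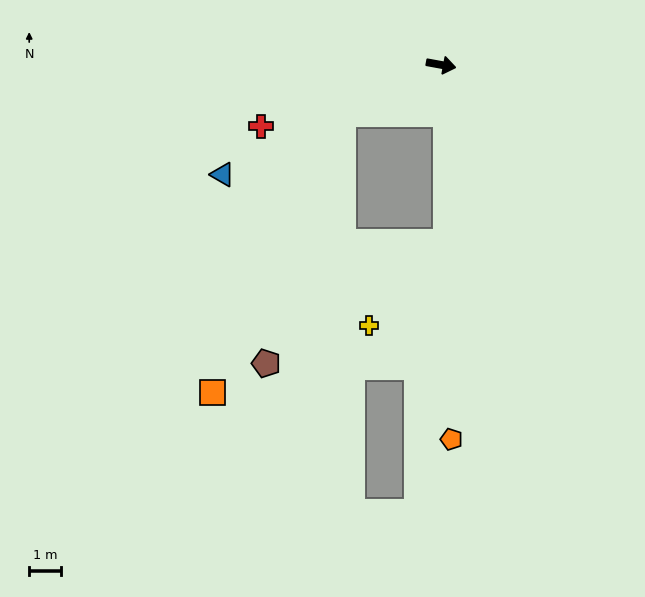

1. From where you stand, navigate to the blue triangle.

turn right 143°, forward 7.7 m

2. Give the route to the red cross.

turn right 151°, forward 6.0 m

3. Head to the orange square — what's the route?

blocked — turn right 143°, forward 3.4 m, then turn left 38°, forward 9.7 m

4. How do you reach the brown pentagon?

blocked — turn right 143°, forward 3.4 m, then turn left 46°, forward 8.2 m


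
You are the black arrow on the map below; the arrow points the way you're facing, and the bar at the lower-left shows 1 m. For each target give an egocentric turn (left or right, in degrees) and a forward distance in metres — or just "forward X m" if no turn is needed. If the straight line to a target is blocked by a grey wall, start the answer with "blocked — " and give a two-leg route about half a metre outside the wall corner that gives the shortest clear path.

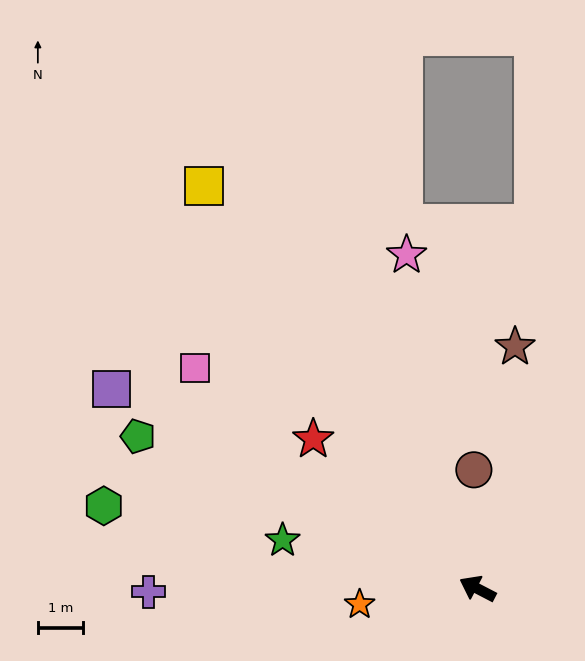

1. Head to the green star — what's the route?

turn left 13°, forward 4.4 m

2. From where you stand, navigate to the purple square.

forward 9.1 m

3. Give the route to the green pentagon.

turn left 3°, forward 8.2 m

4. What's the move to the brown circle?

turn right 61°, forward 2.6 m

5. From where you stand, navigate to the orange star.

turn left 35°, forward 2.6 m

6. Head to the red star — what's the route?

turn right 15°, forward 4.9 m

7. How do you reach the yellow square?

turn right 28°, forward 10.7 m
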